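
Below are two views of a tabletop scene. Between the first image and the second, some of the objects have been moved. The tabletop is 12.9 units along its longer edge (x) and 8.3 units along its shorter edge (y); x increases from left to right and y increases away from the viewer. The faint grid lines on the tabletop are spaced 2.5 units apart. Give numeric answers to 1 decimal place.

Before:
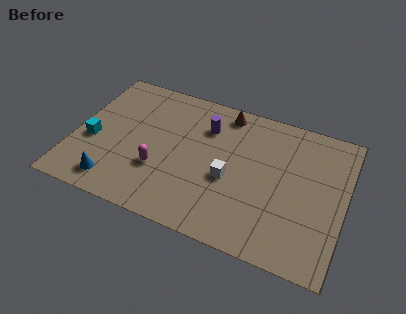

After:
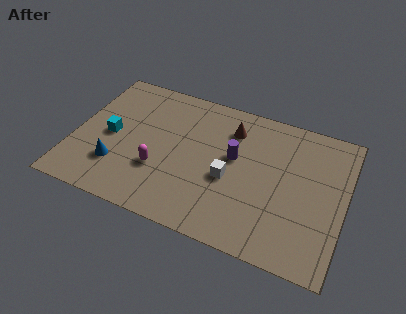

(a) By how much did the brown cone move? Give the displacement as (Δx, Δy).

(0.4, -0.9)

The brown cone was at about (6.9, 7.3) and moved to about (7.3, 6.4).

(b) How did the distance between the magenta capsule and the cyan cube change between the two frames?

-0.6

They were about 3.4 units apart before and 2.8 after — 0.6 units closer together.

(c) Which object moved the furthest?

the purple cylinder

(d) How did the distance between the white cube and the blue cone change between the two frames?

-0.3

They were about 5.7 units apart before and 5.4 after — 0.3 units closer together.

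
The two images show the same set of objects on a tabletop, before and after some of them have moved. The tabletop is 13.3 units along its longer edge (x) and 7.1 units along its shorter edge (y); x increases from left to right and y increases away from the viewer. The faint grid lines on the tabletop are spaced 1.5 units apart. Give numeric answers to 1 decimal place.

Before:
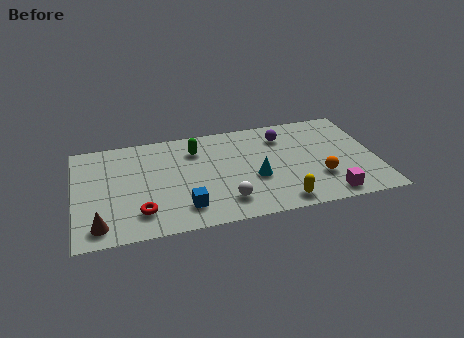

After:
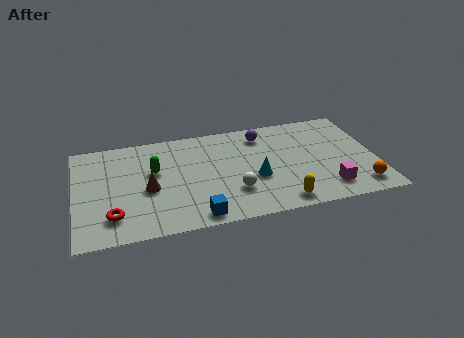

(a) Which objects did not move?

the cyan cone and the yellow capsule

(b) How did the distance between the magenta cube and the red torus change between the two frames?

+1.2

They were about 8.2 units apart before and 9.4 after — 1.2 units further apart.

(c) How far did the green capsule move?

2.2

The green capsule moved from about (5.4, 5.4) to (3.5, 4.3), a distance of √(1.9² + 1.1²) ≈ 2.2.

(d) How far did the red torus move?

1.2

From (2.8, 1.6) to (1.6, 1.6), the red torus covered √(1.2² + 0.0²) ≈ 1.2 units.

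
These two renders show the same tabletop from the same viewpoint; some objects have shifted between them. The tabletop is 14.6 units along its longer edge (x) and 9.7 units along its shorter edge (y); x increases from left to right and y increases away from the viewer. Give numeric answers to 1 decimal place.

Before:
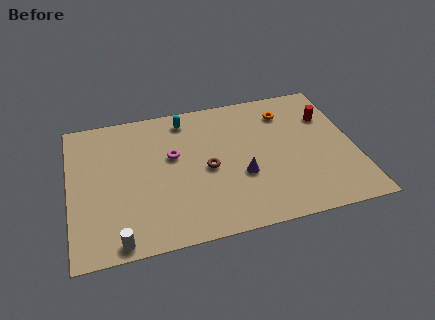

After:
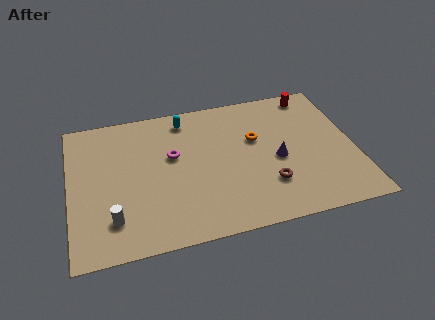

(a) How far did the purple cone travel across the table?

2.0

The purple cone moved from about (8.7, 3.6) to (10.6, 4.3), a distance of √(1.9² + 0.7²) ≈ 2.0.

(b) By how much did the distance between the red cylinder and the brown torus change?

-0.3

They were about 6.8 units apart before and 6.5 after — 0.3 units closer together.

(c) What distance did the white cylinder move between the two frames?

1.4

The white cylinder moved from about (2.3, 0.8) to (2.1, 2.2), a distance of √(0.2² + 1.4²) ≈ 1.4.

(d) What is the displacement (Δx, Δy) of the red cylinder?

(-0.6, 1.8)

The red cylinder was at about (13.4, 6.8) and moved to about (12.8, 8.6).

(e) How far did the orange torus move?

2.3

The orange torus was near (11.3, 7.6) before and (9.6, 6.0) after, so it travelled √(1.7² + 1.6²) ≈ 2.3 units.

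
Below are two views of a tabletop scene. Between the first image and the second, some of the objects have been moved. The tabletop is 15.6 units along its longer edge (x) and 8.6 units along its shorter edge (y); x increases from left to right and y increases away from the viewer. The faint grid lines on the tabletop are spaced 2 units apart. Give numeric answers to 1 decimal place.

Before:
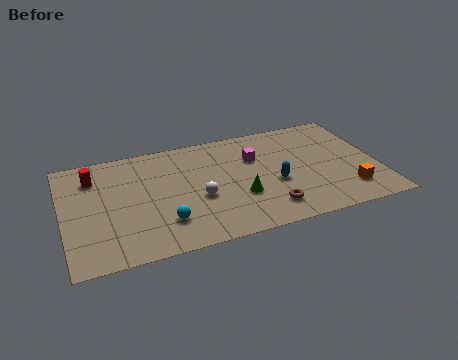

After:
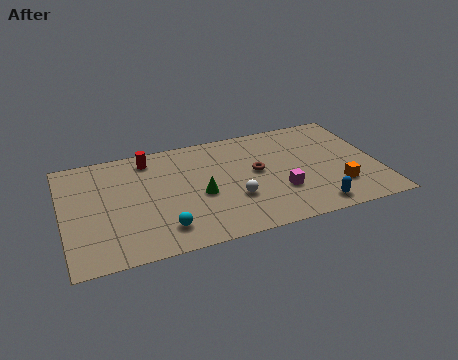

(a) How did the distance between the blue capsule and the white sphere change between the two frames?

+0.4

They were about 3.8 units apart before and 4.2 after — 0.4 units further apart.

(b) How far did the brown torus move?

3.0

The brown torus moved from about (9.9, 1.7) to (9.6, 4.7), a distance of √(0.3² + 3.0²) ≈ 3.0.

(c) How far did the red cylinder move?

2.9

From (1.6, 6.6) to (4.4, 7.3), the red cylinder covered √(2.8² + 0.7²) ≈ 2.9 units.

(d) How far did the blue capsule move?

2.9

From (10.4, 3.5) to (12.1, 1.1), the blue capsule covered √(1.7² + 2.4²) ≈ 2.9 units.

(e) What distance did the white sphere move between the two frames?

1.8

From (6.6, 3.5) to (8.3, 2.9), the white sphere covered √(1.7² + 0.6²) ≈ 1.8 units.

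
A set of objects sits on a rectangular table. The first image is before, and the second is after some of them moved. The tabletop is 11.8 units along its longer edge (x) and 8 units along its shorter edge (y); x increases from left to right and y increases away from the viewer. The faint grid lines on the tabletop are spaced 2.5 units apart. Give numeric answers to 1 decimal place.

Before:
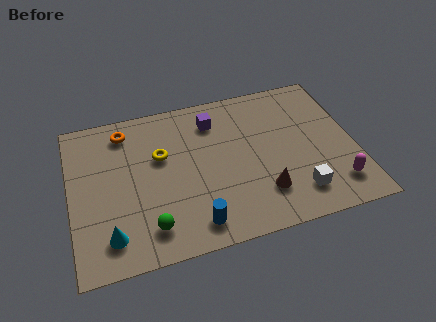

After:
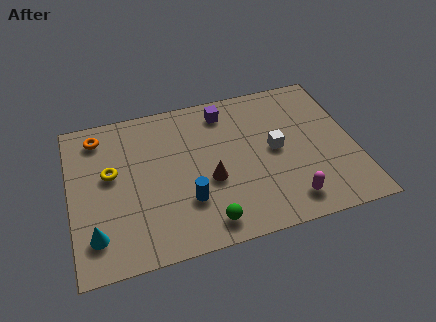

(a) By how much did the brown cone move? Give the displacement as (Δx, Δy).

(-2.1, 1.2)

The brown cone was at about (7.8, 2.0) and moved to about (5.7, 3.2).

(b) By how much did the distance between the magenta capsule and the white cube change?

+1.2

The distance was about 1.6 in the first image and 2.8 in the second, so they moved 1.2 units further apart.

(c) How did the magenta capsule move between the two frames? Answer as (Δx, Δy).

(-2.0, -0.3)

The magenta capsule started near (10.8, 1.6) and ended near (8.8, 1.3).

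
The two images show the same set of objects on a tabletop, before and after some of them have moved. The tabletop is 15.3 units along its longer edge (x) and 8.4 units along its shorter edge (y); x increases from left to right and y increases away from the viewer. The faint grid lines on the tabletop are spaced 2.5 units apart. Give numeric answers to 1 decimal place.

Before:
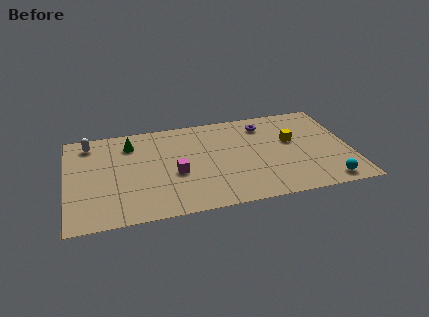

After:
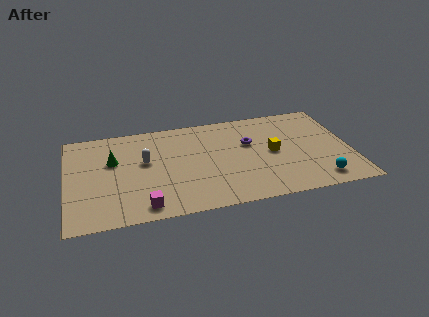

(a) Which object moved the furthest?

the white capsule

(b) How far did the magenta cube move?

3.0

From (5.8, 3.5) to (4.0, 1.1), the magenta cube covered √(1.8² + 2.4²) ≈ 3.0 units.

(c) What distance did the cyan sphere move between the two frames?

0.5

The cyan sphere moved from about (13.8, 1.0) to (13.4, 1.3), a distance of √(0.4² + 0.3²) ≈ 0.5.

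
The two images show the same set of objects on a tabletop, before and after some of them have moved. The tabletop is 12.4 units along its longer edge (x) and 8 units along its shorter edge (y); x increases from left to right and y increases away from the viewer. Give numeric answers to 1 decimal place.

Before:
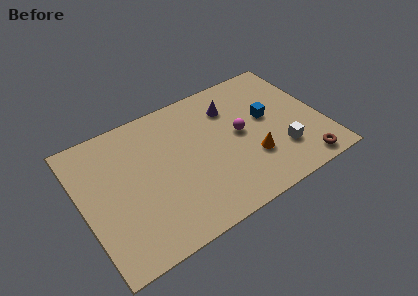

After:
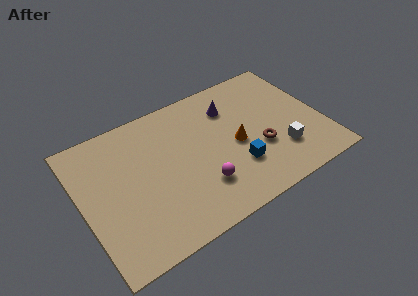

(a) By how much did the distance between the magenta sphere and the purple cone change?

+2.6

The distance was about 1.8 in the first image and 4.4 in the second, so they moved 2.6 units further apart.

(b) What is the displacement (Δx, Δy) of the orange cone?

(-0.6, 1.2)

The orange cone was at about (8.5, 2.5) and moved to about (7.9, 3.7).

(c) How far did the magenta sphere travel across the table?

3.1

From (8.2, 4.2) to (5.8, 2.2), the magenta sphere covered √(2.4² + 2.0²) ≈ 3.1 units.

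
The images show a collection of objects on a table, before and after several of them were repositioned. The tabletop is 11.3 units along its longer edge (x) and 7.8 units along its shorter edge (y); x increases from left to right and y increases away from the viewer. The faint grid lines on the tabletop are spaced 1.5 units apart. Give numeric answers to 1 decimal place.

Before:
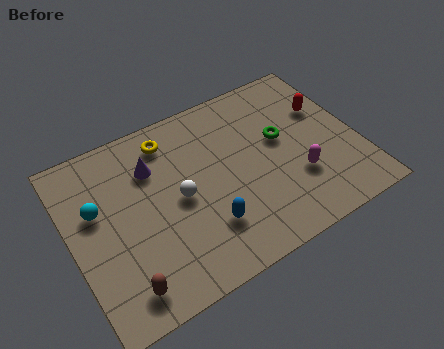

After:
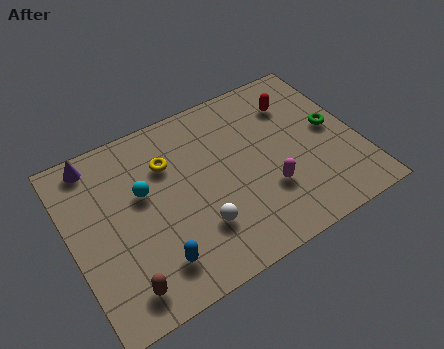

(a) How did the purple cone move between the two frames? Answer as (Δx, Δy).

(-2.1, 1.3)

The purple cone was at about (3.4, 5.6) and moved to about (1.3, 6.9).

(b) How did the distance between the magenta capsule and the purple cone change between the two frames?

+1.5

The distance was about 6.1 in the first image and 7.6 in the second, so they moved 1.5 units further apart.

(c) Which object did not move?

the brown capsule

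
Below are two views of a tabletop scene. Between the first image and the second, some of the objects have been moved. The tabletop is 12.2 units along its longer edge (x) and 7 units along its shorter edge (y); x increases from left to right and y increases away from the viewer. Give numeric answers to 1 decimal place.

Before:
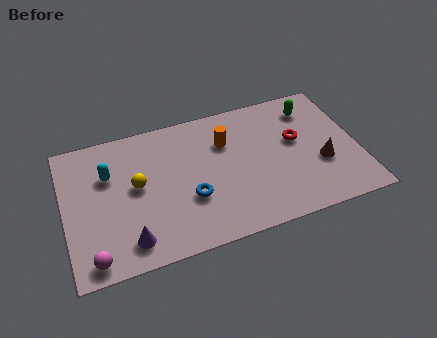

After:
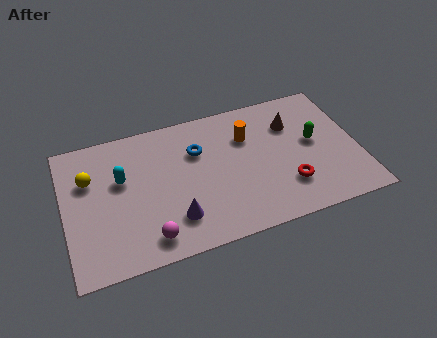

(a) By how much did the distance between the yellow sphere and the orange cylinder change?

+2.6

Before: roughly 4.0 units apart; after: 6.6. That's 2.6 units further apart.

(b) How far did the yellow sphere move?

2.1

The yellow sphere moved from about (3.0, 3.8) to (1.1, 4.7), a distance of √(1.9² + 0.9²) ≈ 2.1.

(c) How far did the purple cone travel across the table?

2.0

The purple cone moved from about (2.5, 1.2) to (4.4, 1.7), a distance of √(1.9² + 0.5²) ≈ 2.0.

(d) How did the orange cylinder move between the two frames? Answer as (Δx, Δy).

(0.9, 0.0)

From the two frames, the orange cylinder sits at roughly (6.8, 4.9) before and (7.7, 4.9) after.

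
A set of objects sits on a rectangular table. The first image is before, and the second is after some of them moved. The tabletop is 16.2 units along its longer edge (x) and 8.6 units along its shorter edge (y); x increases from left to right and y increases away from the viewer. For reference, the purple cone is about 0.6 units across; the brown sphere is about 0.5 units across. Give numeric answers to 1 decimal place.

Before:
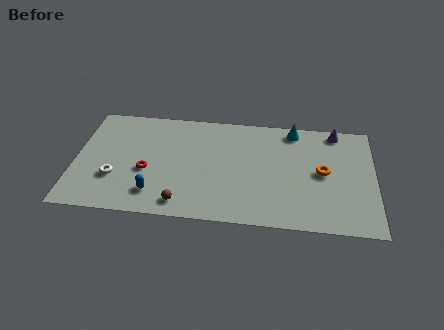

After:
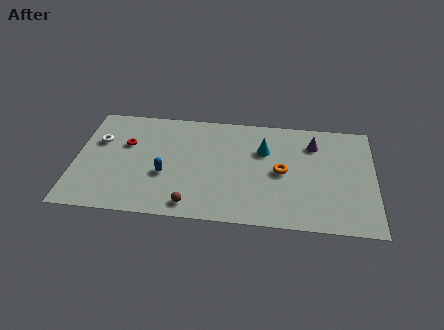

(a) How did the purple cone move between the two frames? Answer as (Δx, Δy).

(-1.2, -1.1)

The purple cone started near (14.1, 7.7) and ended near (12.9, 6.6).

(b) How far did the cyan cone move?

2.4

The cyan cone was near (11.8, 7.6) before and (10.2, 5.8) after, so it travelled √(1.6² + 1.8²) ≈ 2.4 units.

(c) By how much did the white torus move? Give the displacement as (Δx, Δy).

(-1.0, 2.8)

From the two frames, the white torus sits at roughly (2.2, 2.8) before and (1.2, 5.6) after.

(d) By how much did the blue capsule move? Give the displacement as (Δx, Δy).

(0.5, 1.5)

The blue capsule started near (4.4, 1.8) and ended near (4.9, 3.3).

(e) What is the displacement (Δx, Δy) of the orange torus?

(-2.2, -0.2)

From the two frames, the orange torus sits at roughly (13.4, 4.4) before and (11.2, 4.2) after.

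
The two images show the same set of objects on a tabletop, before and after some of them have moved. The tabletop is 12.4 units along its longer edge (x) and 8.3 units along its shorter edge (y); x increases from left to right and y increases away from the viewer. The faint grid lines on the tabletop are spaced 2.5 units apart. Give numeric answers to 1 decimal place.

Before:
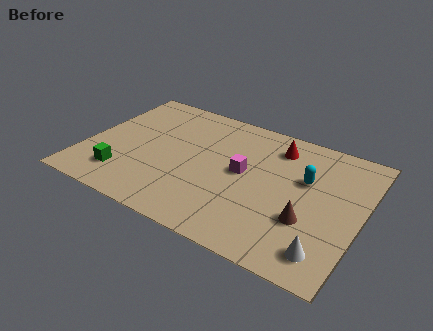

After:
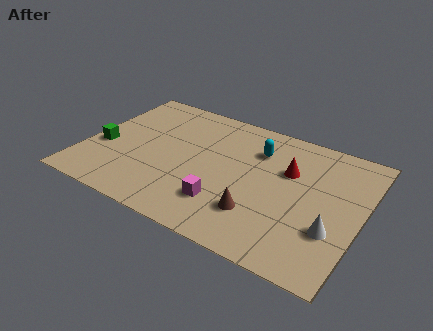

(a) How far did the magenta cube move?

2.4

The magenta cube moved from about (7.1, 4.4) to (6.6, 2.1), a distance of √(0.5² + 2.3²) ≈ 2.4.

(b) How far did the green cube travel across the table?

1.9

The green cube moved from about (2.0, 1.8) to (0.8, 3.3), a distance of √(1.2² + 1.5²) ≈ 1.9.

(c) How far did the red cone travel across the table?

1.5

The red cone moved from about (8.3, 6.7) to (9.0, 5.4), a distance of √(0.7² + 1.3²) ≈ 1.5.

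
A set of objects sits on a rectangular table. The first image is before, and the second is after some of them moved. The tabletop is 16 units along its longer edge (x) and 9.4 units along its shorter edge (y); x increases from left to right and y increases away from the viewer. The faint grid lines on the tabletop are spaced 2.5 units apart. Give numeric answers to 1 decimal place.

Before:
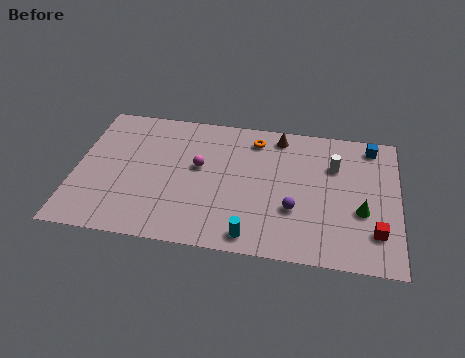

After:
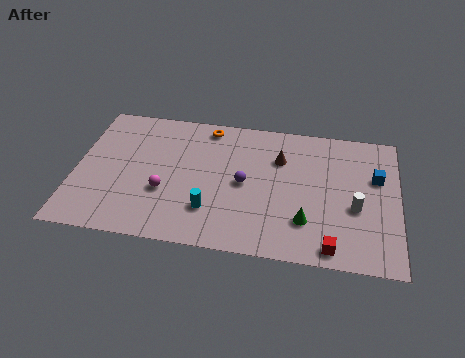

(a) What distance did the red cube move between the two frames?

2.5

The red cube moved from about (14.9, 2.3) to (12.8, 1.0), a distance of √(2.1² + 1.3²) ≈ 2.5.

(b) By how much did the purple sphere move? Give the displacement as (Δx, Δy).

(-2.5, 1.4)

The purple sphere started near (10.9, 3.2) and ended near (8.4, 4.6).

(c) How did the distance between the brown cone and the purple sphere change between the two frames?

-2.5

Before: roughly 5.1 units apart; after: 2.6. That's 2.5 units closer together.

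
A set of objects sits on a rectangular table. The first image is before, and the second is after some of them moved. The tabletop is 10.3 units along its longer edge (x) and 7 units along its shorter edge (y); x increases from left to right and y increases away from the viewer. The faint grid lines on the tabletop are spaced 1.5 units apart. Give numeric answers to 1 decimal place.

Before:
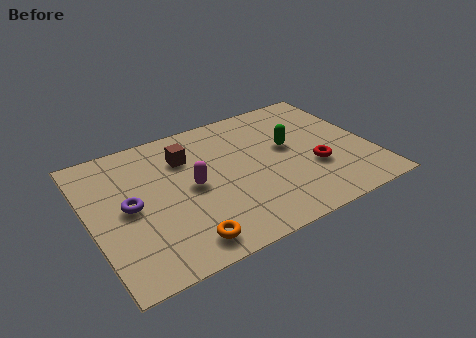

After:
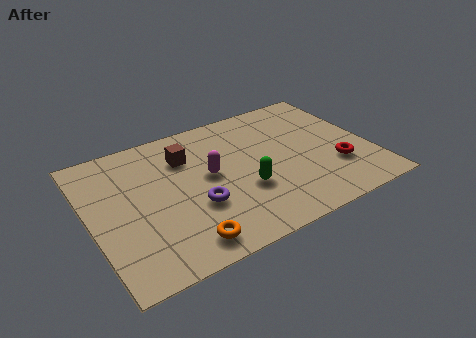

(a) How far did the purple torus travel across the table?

2.5

From (1.4, 3.5) to (3.7, 2.5), the purple torus covered √(2.3² + 1.0²) ≈ 2.5 units.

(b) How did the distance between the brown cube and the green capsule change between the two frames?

-0.7

They were about 3.9 units apart before and 3.2 after — 0.7 units closer together.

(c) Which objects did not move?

the orange torus and the brown cube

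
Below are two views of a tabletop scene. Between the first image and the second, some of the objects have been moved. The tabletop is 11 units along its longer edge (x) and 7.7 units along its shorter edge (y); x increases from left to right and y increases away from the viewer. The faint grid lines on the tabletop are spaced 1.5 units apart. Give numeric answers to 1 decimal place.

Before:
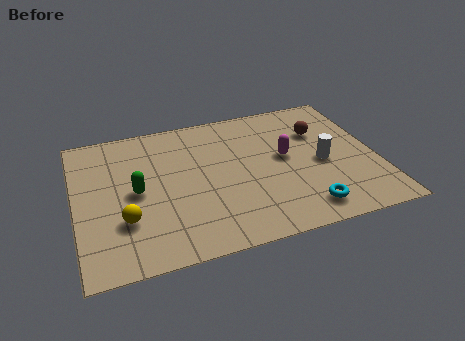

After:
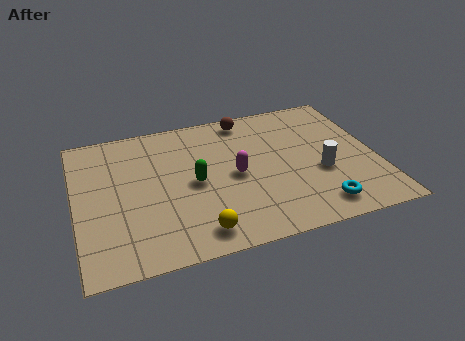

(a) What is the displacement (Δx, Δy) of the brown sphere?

(-2.6, 1.5)

The brown sphere started near (9.1, 5.3) and ended near (6.5, 6.8).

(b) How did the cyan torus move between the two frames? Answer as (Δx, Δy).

(0.5, 0.0)

The cyan torus started near (8.1, 1.2) and ended near (8.6, 1.2).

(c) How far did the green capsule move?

2.1

The green capsule was near (2.2, 3.8) before and (4.3, 3.7) after, so it travelled √(2.1² + 0.1²) ≈ 2.1 units.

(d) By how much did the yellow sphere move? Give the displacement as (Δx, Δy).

(2.5, -1.3)

From the two frames, the yellow sphere sits at roughly (1.7, 2.4) before and (4.2, 1.1) after.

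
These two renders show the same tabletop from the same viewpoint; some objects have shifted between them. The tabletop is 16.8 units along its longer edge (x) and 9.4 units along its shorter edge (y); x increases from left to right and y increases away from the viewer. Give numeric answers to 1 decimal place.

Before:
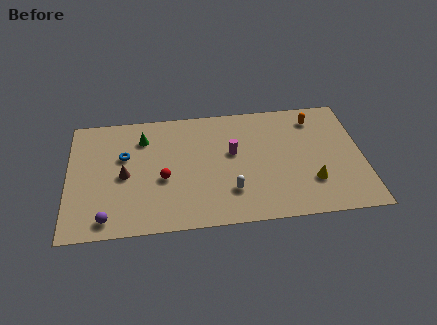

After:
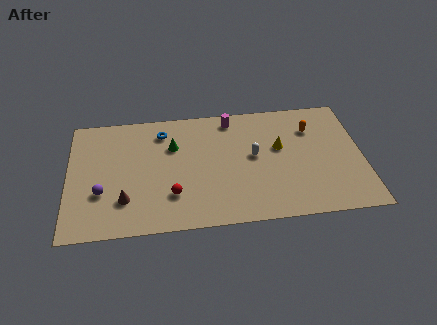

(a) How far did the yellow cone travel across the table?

3.4

From (13.8, 2.7) to (12.1, 5.6), the yellow cone covered √(1.7² + 2.9²) ≈ 3.4 units.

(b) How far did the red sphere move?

1.4

From (5.4, 3.9) to (5.9, 2.6), the red sphere covered √(0.5² + 1.3²) ≈ 1.4 units.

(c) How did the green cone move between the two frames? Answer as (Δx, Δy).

(1.7, -0.8)

The green cone was at about (4.3, 7.2) and moved to about (6.0, 6.4).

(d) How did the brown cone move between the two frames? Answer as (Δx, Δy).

(0.0, -1.9)

From the two frames, the brown cone sits at roughly (3.2, 4.4) before and (3.2, 2.5) after.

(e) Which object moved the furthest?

the yellow cone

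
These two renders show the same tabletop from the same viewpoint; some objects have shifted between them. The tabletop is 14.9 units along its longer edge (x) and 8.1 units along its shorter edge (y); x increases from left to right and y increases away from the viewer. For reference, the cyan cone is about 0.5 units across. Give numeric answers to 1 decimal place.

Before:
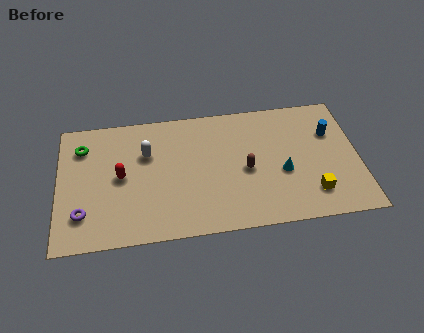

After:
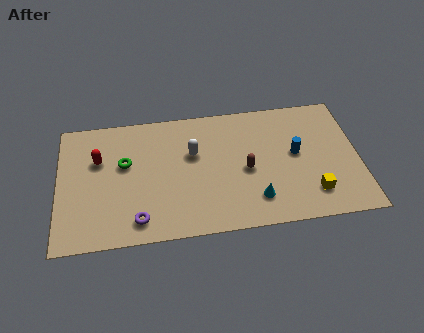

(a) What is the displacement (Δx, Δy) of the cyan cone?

(-1.4, -1.5)

From the two frames, the cyan cone sits at roughly (11.1, 3.3) before and (9.7, 1.8) after.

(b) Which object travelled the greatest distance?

the purple torus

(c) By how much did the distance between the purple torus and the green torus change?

-0.6

The distance was about 4.2 in the first image and 3.6 in the second, so they moved 0.6 units closer together.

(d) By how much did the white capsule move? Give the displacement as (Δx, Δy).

(2.3, -0.3)

From the two frames, the white capsule sits at roughly (4.4, 5.4) before and (6.7, 5.1) after.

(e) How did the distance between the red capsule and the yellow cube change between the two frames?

+1.4

The distance was about 9.7 in the first image and 11.1 in the second, so they moved 1.4 units further apart.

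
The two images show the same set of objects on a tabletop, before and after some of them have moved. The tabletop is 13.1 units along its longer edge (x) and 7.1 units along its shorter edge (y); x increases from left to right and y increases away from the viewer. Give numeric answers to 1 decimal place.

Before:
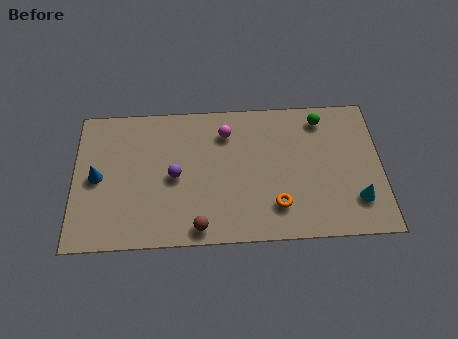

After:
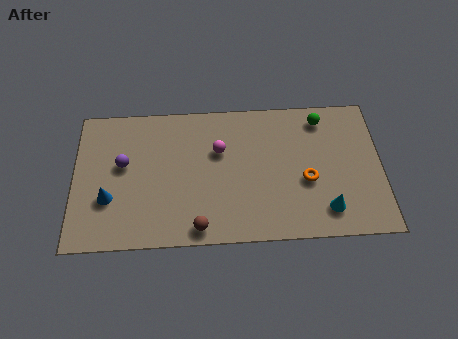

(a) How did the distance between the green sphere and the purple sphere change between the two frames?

+1.9

The distance was about 6.8 in the first image and 8.7 in the second, so they moved 1.9 units further apart.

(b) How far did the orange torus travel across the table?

1.8

From (8.6, 1.7) to (9.9, 2.9), the orange torus covered √(1.3² + 1.2²) ≈ 1.8 units.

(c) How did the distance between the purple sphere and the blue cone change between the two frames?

-1.5

The distance was about 3.3 in the first image and 1.8 in the second, so they moved 1.5 units closer together.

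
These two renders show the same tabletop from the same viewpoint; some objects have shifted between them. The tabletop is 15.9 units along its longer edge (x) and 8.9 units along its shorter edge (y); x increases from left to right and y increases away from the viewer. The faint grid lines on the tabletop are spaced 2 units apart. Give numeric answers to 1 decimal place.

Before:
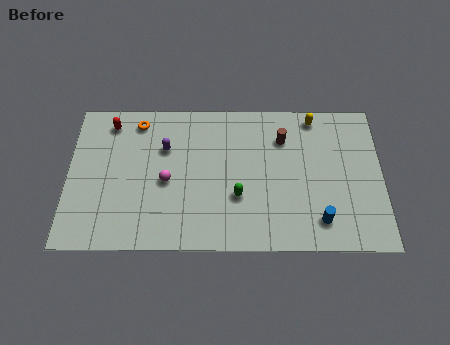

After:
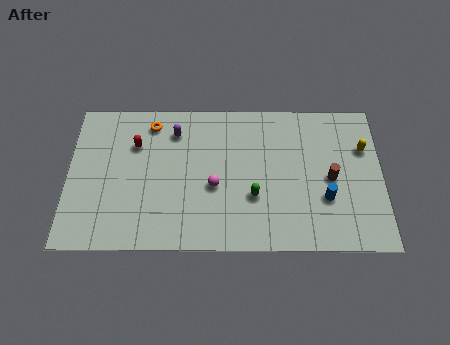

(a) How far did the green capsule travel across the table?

0.8

The green capsule was near (8.6, 3.1) before and (9.4, 3.1) after, so it travelled √(0.8² + 0.0²) ≈ 0.8 units.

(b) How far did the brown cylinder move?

3.4

The brown cylinder was near (10.9, 6.6) before and (13.3, 4.2) after, so it travelled √(2.4² + 2.4²) ≈ 3.4 units.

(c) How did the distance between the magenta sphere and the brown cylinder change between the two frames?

-0.5

The distance was about 6.4 in the first image and 5.9 in the second, so they moved 0.5 units closer together.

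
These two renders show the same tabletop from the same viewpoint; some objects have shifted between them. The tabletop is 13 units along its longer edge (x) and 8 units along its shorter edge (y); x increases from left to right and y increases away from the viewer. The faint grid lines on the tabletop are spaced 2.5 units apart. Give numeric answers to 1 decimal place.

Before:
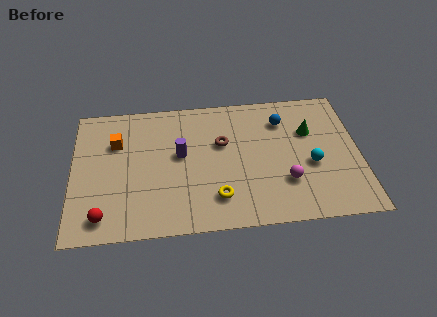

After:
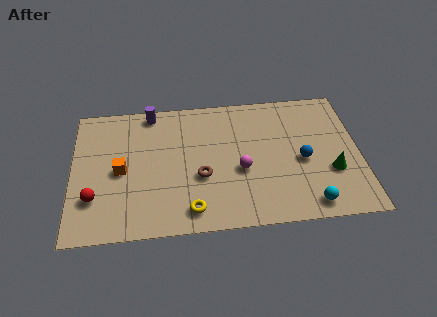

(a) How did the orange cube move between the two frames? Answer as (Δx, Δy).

(0.2, -1.7)

From the two frames, the orange cube sits at roughly (2.0, 5.5) before and (2.2, 3.8) after.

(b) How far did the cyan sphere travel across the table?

2.3

From (10.8, 3.3) to (10.6, 1.0), the cyan sphere covered √(0.2² + 2.3²) ≈ 2.3 units.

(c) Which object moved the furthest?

the purple cylinder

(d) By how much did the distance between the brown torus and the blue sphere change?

+1.6

The distance was about 3.0 in the first image and 4.6 in the second, so they moved 1.6 units further apart.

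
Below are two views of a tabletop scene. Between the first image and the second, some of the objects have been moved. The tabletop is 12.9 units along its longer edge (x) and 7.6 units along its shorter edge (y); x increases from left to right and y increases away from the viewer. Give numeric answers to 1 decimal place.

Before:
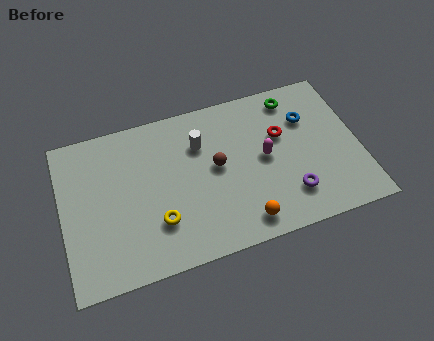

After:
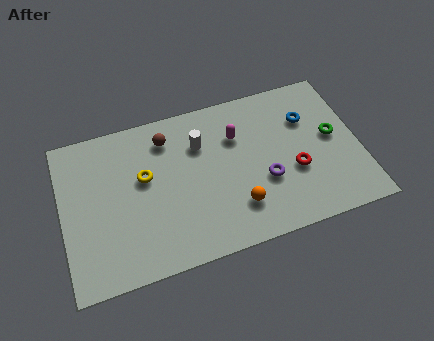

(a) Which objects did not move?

the blue torus and the white cylinder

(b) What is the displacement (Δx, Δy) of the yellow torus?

(-0.4, 2.3)

The yellow torus started near (4.0, 2.2) and ended near (3.6, 4.5).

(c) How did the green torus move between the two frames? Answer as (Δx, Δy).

(1.5, -2.4)

The green torus was at about (10.3, 6.5) and moved to about (11.8, 4.1).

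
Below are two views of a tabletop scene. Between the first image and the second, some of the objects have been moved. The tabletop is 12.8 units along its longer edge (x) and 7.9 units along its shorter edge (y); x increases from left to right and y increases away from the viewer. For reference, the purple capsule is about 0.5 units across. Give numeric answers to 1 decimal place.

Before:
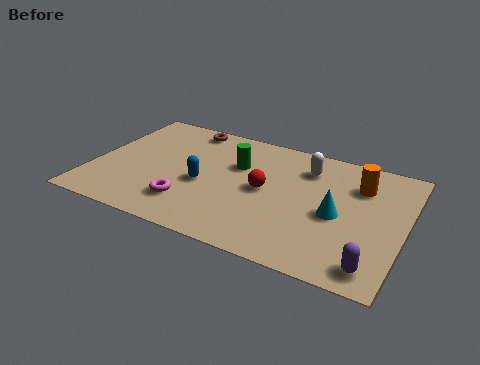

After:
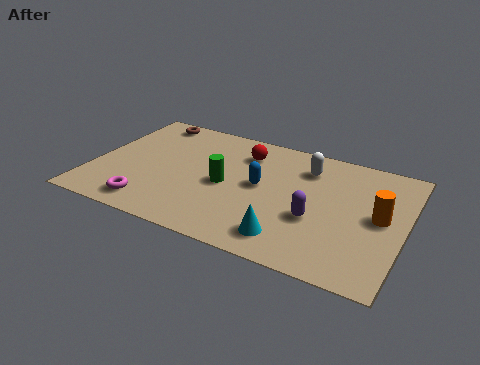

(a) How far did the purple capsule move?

3.1

From (11.8, 1.1) to (9.3, 3.0), the purple capsule covered √(2.5² + 1.9²) ≈ 3.1 units.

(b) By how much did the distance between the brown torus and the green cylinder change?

+2.0

They were about 3.0 units apart before and 5.0 after — 2.0 units further apart.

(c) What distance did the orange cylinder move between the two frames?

2.0

From (10.8, 5.8) to (11.8, 4.1), the orange cylinder covered √(1.0² + 1.7²) ≈ 2.0 units.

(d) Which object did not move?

the white capsule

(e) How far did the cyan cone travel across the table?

2.8

The cyan cone moved from about (10.1, 3.6) to (8.4, 1.4), a distance of √(1.7² + 2.2²) ≈ 2.8.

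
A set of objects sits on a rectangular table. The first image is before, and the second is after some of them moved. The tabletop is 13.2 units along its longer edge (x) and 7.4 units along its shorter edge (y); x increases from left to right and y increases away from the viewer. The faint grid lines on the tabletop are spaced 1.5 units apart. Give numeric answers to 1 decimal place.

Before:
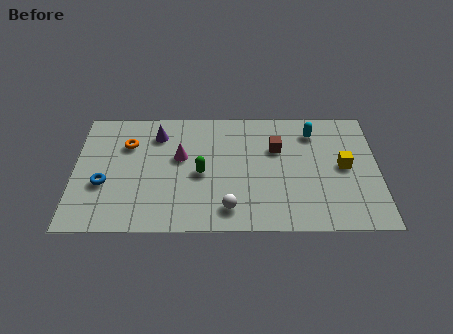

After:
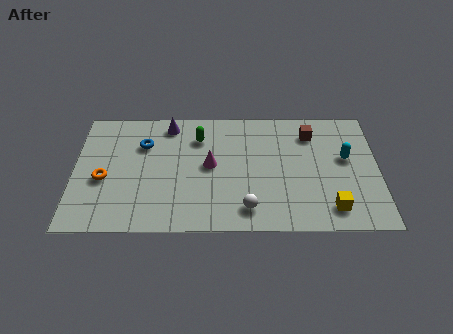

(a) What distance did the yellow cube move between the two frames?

2.6

The yellow cube was near (11.7, 3.8) before and (11.1, 1.3) after, so it travelled √(0.6² + 2.5²) ≈ 2.6 units.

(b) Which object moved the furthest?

the blue torus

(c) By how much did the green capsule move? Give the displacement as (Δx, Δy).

(-0.1, 2.2)

From the two frames, the green capsule sits at roughly (5.5, 3.4) before and (5.4, 5.6) after.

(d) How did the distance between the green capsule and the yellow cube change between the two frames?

+0.9

They were about 6.2 units apart before and 7.1 after — 0.9 units further apart.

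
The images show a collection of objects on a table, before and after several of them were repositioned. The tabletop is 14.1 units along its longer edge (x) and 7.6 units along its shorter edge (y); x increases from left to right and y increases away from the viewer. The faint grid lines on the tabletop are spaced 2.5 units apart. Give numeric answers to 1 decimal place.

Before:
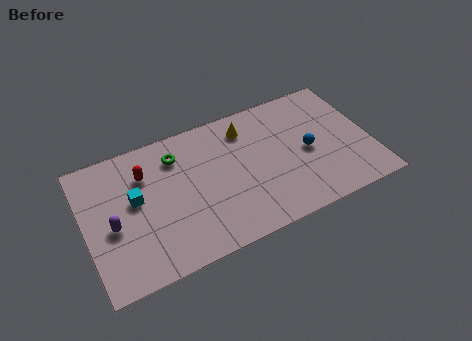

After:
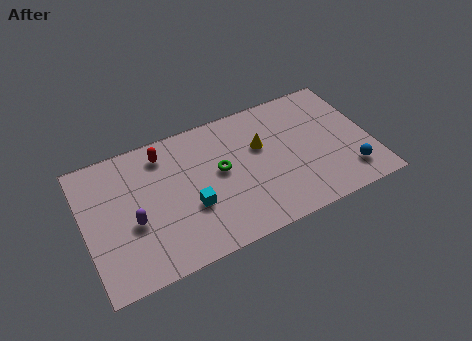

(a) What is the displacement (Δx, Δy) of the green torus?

(2.0, -1.7)

The green torus started near (4.7, 5.9) and ended near (6.7, 4.2).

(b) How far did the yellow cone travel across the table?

1.4

The yellow cone was near (8.2, 6.1) before and (8.8, 4.8) after, so it travelled √(0.6² + 1.3²) ≈ 1.4 units.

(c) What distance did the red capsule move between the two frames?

1.3

The red capsule moved from about (3.1, 5.5) to (4.1, 6.3), a distance of √(1.0² + 0.8²) ≈ 1.3.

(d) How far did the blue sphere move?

2.7

The blue sphere moved from about (11.0, 3.6) to (12.8, 1.6), a distance of √(1.8² + 2.0²) ≈ 2.7.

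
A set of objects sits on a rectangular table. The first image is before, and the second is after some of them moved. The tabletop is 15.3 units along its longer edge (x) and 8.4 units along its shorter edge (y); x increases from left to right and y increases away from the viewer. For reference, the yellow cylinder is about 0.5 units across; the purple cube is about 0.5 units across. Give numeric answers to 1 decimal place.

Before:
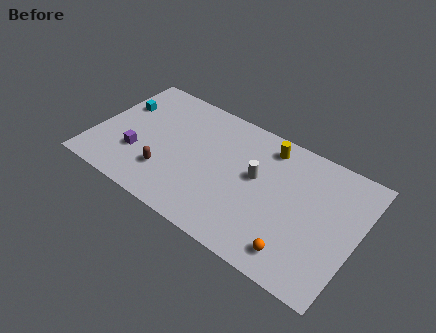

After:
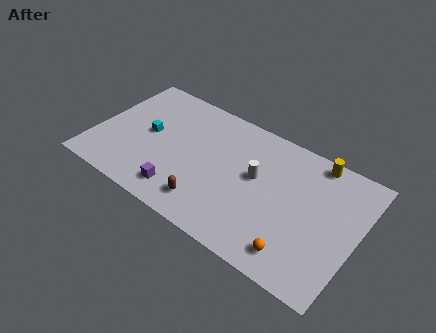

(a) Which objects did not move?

the white cylinder and the orange sphere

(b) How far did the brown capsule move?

2.7

The brown capsule was near (4.5, 2.3) before and (7.1, 1.6) after, so it travelled √(2.6² + 0.7²) ≈ 2.7 units.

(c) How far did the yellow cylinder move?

2.7

The yellow cylinder moved from about (9.7, 7.1) to (12.4, 7.6), a distance of √(2.7² + 0.5²) ≈ 2.7.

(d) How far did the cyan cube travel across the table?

2.2

From (1.1, 5.6) to (3.0, 4.4), the cyan cube covered √(1.9² + 1.2²) ≈ 2.2 units.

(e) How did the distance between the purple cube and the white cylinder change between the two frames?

-1.9

The distance was about 7.0 in the first image and 5.1 in the second, so they moved 1.9 units closer together.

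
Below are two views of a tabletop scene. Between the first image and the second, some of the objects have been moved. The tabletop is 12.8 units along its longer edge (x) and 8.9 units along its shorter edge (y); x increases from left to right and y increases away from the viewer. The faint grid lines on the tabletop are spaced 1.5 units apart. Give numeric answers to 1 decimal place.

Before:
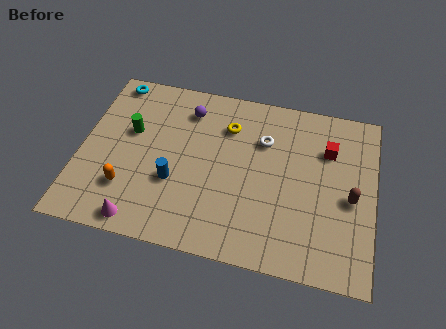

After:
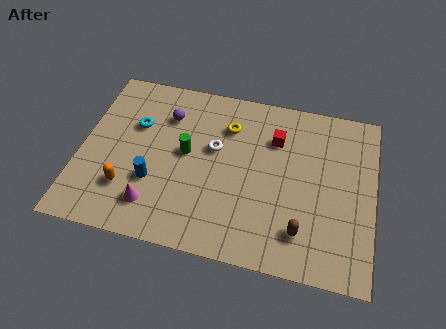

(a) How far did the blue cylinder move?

0.9

The blue cylinder moved from about (4.2, 3.2) to (3.3, 3.0), a distance of √(0.9² + 0.2²) ≈ 0.9.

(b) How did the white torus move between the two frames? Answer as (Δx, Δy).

(-2.1, -0.9)

From the two frames, the white torus sits at roughly (7.9, 6.2) before and (5.8, 5.3) after.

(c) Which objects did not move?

the orange capsule and the yellow torus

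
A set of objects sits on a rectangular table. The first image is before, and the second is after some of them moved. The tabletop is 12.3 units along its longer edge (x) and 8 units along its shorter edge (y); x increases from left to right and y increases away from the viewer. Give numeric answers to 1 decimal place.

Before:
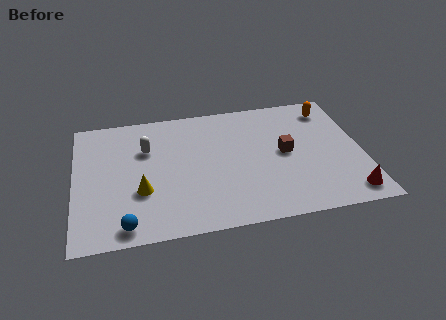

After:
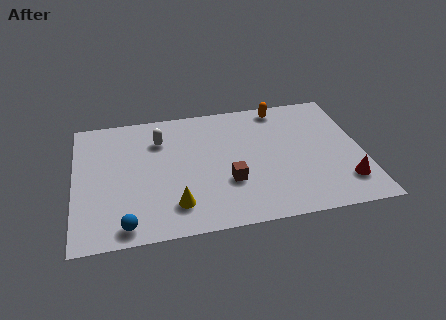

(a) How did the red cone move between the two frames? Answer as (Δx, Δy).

(-0.1, 0.7)

The red cone started near (11.5, 1.1) and ended near (11.4, 1.8).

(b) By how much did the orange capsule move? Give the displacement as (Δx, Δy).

(-2.1, 0.5)

The orange capsule started near (11.1, 6.6) and ended near (9.0, 7.1).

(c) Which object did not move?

the blue sphere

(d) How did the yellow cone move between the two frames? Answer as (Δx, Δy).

(1.4, -1.1)

From the two frames, the yellow cone sits at roughly (2.8, 2.8) before and (4.2, 1.7) after.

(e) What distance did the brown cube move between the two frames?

2.9

The brown cube was near (9.0, 4.1) before and (6.5, 2.7) after, so it travelled √(2.5² + 1.4²) ≈ 2.9 units.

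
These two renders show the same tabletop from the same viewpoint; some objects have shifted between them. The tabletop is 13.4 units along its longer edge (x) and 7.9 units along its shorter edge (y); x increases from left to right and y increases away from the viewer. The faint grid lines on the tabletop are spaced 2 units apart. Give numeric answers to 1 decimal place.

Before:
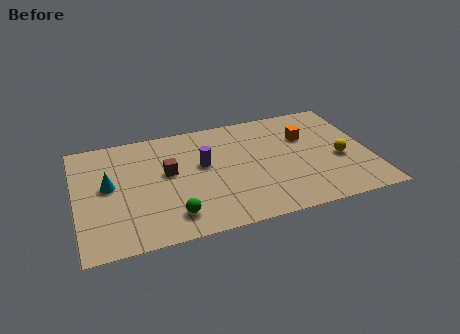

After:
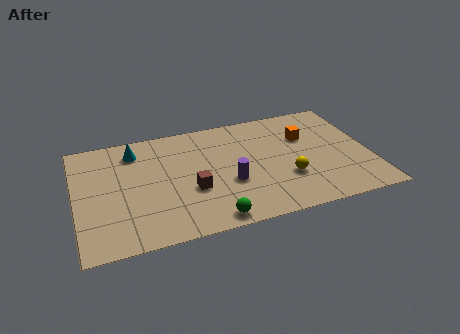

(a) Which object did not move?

the orange cube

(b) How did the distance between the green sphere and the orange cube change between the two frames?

-0.9

Before: roughly 7.4 units apart; after: 6.5. That's 0.9 units closer together.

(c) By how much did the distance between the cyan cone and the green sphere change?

+2.5

They were about 3.9 units apart before and 6.4 after — 2.5 units further apart.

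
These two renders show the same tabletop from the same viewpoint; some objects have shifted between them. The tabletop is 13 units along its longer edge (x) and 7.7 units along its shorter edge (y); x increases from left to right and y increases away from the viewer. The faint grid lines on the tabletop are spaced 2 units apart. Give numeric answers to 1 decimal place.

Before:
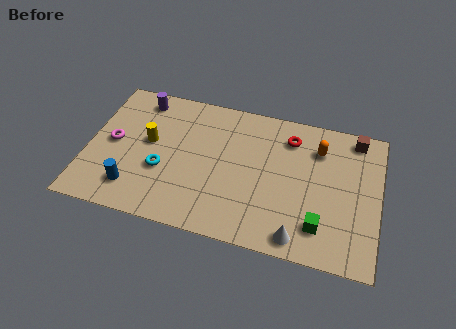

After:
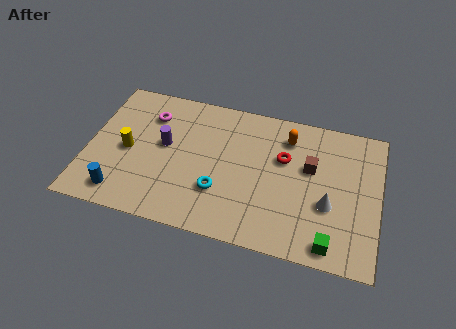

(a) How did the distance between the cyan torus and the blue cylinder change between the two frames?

+2.7

They were about 1.8 units apart before and 4.5 after — 2.7 units further apart.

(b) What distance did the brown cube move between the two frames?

2.8

The brown cube moved from about (11.8, 6.8) to (9.9, 4.7), a distance of √(1.9² + 2.1²) ≈ 2.8.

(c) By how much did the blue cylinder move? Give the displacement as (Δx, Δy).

(-0.5, -0.4)

From the two frames, the blue cylinder sits at roughly (2.2, 1.6) before and (1.7, 1.2) after.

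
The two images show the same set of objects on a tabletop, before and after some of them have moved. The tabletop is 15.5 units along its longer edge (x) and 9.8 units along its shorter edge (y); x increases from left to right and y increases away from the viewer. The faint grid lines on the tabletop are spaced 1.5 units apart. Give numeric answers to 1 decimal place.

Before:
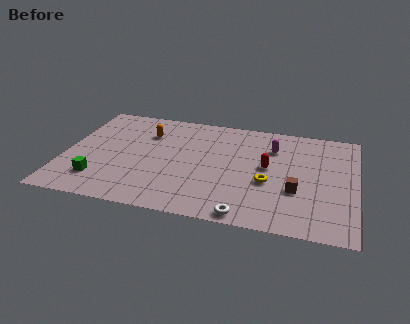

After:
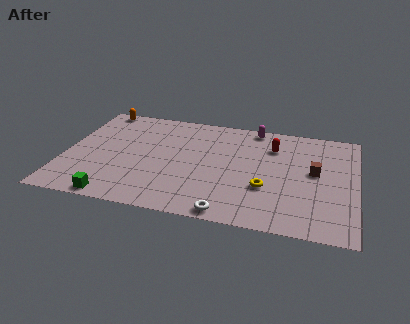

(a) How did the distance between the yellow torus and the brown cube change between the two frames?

+1.6

They were about 1.6 units apart before and 3.2 after — 1.6 units further apart.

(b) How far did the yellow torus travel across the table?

0.5

From (10.9, 3.9) to (10.8, 3.4), the yellow torus covered √(0.1² + 0.5²) ≈ 0.5 units.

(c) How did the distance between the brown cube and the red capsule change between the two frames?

+0.6

Before: roughly 2.4 units apart; after: 3.0. That's 0.6 units further apart.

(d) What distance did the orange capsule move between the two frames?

3.4

The orange capsule was near (4.2, 7.1) before and (1.4, 9.0) after, so it travelled √(2.8² + 1.9²) ≈ 3.4 units.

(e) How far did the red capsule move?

2.0

The red capsule moved from about (10.8, 5.3) to (11.0, 7.3), a distance of √(0.2² + 2.0²) ≈ 2.0.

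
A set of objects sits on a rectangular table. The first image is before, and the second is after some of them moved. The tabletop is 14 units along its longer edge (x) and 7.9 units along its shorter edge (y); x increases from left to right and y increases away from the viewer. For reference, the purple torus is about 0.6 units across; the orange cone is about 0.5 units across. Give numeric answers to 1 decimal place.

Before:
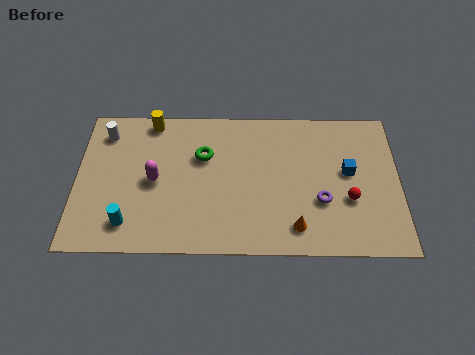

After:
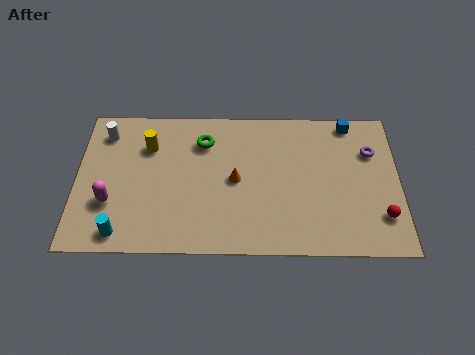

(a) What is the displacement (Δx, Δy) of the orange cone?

(-2.6, 2.5)

The orange cone was at about (9.5, 1.4) and moved to about (6.9, 3.9).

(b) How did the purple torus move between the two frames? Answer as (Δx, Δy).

(2.2, 2.7)

The purple torus started near (10.6, 2.8) and ended near (12.8, 5.5).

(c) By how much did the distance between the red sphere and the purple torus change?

+2.3

The distance was about 1.2 in the first image and 3.5 in the second, so they moved 2.3 units further apart.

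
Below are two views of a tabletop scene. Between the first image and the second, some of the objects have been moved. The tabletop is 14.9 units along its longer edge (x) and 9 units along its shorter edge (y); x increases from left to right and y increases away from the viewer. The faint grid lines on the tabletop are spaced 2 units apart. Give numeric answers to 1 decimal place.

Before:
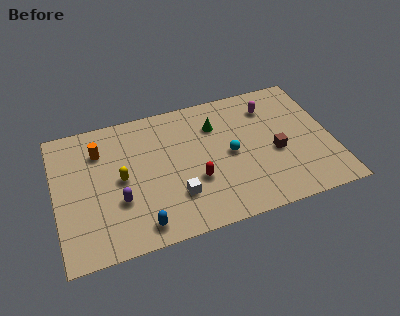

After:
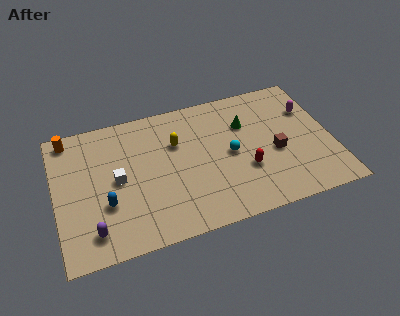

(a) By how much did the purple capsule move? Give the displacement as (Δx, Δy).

(-1.5, -1.5)

The purple capsule started near (3.3, 3.1) and ended near (1.8, 1.6).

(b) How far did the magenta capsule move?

2.2

From (11.8, 7.0) to (13.9, 6.2), the magenta capsule covered √(2.1² + 0.8²) ≈ 2.2 units.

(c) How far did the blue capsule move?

2.5

The blue capsule moved from about (4.3, 1.2) to (2.6, 3.1), a distance of √(1.7² + 1.9²) ≈ 2.5.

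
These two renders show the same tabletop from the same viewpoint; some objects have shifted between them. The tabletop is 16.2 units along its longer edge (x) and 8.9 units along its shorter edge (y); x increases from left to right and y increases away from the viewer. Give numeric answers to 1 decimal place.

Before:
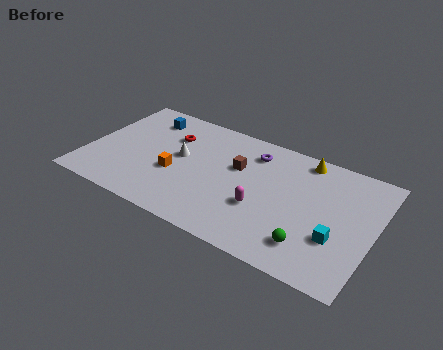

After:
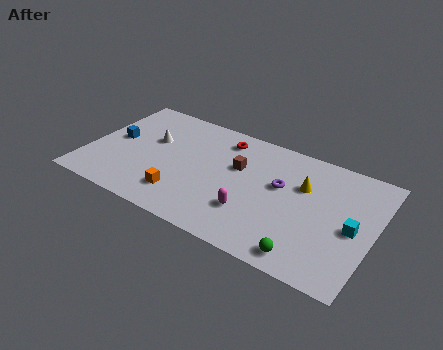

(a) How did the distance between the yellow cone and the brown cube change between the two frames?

-0.5

They were about 4.2 units apart before and 3.7 after — 0.5 units closer together.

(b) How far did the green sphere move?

0.8

The green sphere moved from about (13.0, 1.9) to (12.9, 1.1), a distance of √(0.1² + 0.8²) ≈ 0.8.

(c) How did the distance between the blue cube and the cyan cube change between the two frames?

+1.5

The distance was about 12.2 in the first image and 13.7 in the second, so they moved 1.5 units further apart.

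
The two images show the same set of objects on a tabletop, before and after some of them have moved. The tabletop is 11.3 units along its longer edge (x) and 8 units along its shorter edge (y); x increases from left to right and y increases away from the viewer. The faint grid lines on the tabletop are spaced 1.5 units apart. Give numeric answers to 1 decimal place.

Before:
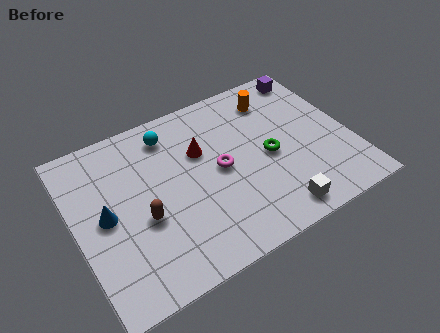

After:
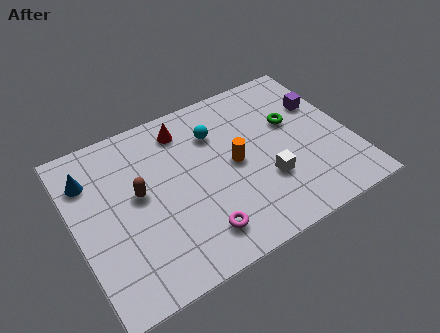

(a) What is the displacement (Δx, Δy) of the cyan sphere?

(1.8, -0.8)

From the two frames, the cyan sphere sits at roughly (4.2, 6.6) before and (6.0, 5.8) after.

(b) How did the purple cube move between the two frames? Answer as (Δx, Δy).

(0.1, -1.7)

From the two frames, the purple cube sits at roughly (10.3, 7.0) before and (10.4, 5.3) after.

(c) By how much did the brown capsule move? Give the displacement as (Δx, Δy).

(0.0, 1.2)

The brown capsule was at about (2.6, 3.2) and moved to about (2.6, 4.4).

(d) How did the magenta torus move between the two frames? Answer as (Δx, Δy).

(-1.3, -2.5)

From the two frames, the magenta torus sits at roughly (5.9, 4.0) before and (4.6, 1.5) after.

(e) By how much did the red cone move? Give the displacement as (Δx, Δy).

(-0.5, 1.4)

The red cone was at about (5.3, 5.2) and moved to about (4.8, 6.6).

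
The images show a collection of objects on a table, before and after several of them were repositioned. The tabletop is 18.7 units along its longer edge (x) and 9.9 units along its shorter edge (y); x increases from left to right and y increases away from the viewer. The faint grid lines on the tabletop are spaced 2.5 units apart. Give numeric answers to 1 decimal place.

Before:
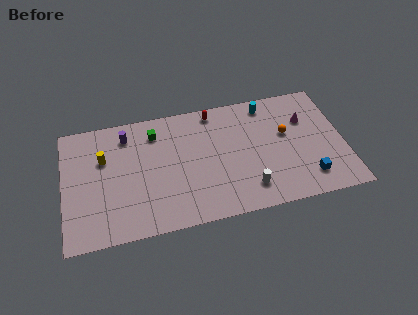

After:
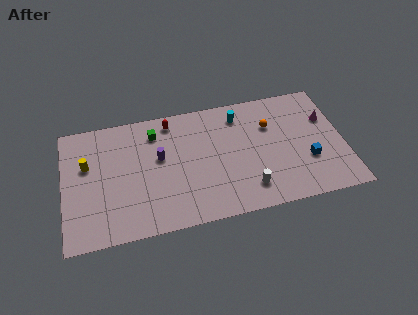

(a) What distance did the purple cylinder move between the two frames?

3.1

The purple cylinder was near (4.3, 8.1) before and (6.4, 5.8) after, so it travelled √(2.1² + 2.3²) ≈ 3.1 units.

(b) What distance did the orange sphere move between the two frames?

1.3

From (14.9, 5.9) to (13.9, 6.8), the orange sphere covered √(1.0² + 0.9²) ≈ 1.3 units.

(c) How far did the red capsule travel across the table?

2.9

From (10.2, 8.8) to (7.3, 8.6), the red capsule covered √(2.9² + 0.2²) ≈ 2.9 units.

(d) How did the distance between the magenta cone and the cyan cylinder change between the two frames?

+2.9

Before: roughly 3.1 units apart; after: 6.0. That's 2.9 units further apart.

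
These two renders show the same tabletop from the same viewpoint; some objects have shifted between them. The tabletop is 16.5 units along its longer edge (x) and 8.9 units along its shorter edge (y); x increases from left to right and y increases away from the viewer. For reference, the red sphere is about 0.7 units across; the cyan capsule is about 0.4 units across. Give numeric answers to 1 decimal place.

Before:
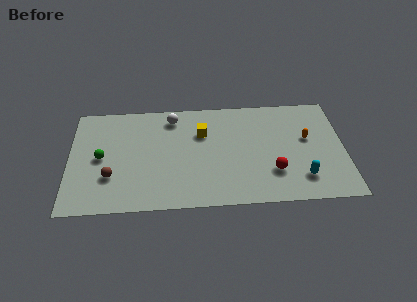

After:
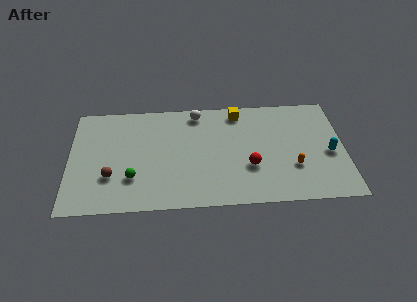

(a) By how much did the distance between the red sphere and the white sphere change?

-2.1

They were about 7.7 units apart before and 5.6 after — 2.1 units closer together.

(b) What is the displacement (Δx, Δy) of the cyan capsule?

(1.7, 1.9)

From the two frames, the cyan capsule sits at roughly (13.9, 2.0) before and (15.6, 3.9) after.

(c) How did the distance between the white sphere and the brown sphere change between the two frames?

+1.2

They were about 6.0 units apart before and 7.2 after — 1.2 units further apart.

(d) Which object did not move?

the brown sphere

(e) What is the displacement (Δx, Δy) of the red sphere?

(-1.4, 0.5)

The red sphere was at about (12.2, 2.6) and moved to about (10.8, 3.1).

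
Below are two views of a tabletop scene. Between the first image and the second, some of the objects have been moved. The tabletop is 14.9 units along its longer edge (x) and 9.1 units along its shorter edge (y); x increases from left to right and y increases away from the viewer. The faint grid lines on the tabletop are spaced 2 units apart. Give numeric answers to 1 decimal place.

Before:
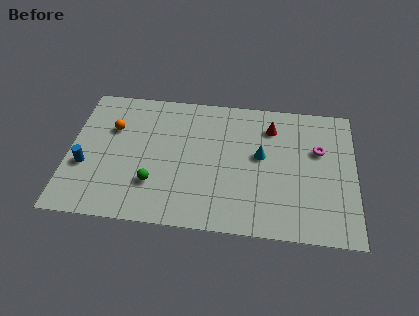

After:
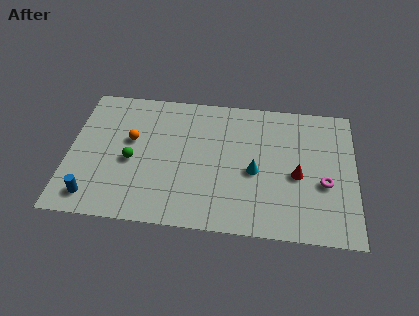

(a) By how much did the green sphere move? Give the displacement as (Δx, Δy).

(-1.2, 1.4)

From the two frames, the green sphere sits at roughly (4.5, 2.6) before and (3.3, 4.0) after.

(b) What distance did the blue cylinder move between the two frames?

2.1

From (0.9, 3.4) to (1.4, 1.4), the blue cylinder covered √(0.5² + 2.0²) ≈ 2.1 units.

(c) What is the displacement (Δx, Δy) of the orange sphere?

(1.0, -0.7)

The orange sphere was at about (2.2, 6.1) and moved to about (3.2, 5.4).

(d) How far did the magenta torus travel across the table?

2.2

The magenta torus was near (13.0, 5.8) before and (13.3, 3.6) after, so it travelled √(0.3² + 2.2²) ≈ 2.2 units.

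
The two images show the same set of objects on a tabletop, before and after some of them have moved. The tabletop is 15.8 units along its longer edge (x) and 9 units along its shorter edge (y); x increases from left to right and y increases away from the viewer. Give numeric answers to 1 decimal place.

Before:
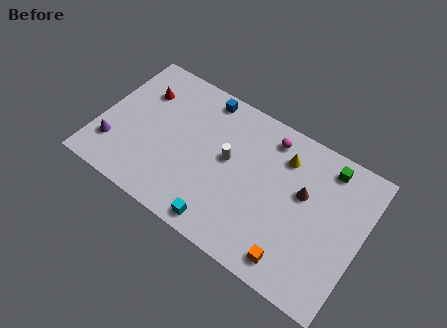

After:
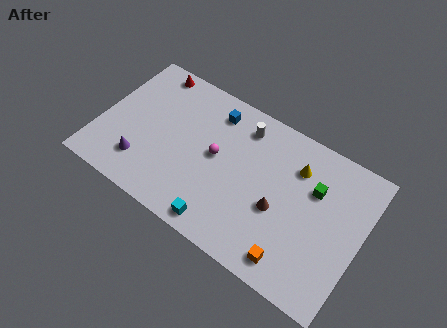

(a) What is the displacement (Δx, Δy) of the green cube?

(-0.5, -1.7)

The green cube was at about (13.3, 7.7) and moved to about (12.8, 6.0).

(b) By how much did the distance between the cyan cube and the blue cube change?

-0.8

The distance was about 7.4 in the first image and 6.6 in the second, so they moved 0.8 units closer together.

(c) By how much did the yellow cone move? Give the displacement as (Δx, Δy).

(0.8, -0.2)

The yellow cone started near (10.8, 6.9) and ended near (11.6, 6.7).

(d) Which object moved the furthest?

the magenta sphere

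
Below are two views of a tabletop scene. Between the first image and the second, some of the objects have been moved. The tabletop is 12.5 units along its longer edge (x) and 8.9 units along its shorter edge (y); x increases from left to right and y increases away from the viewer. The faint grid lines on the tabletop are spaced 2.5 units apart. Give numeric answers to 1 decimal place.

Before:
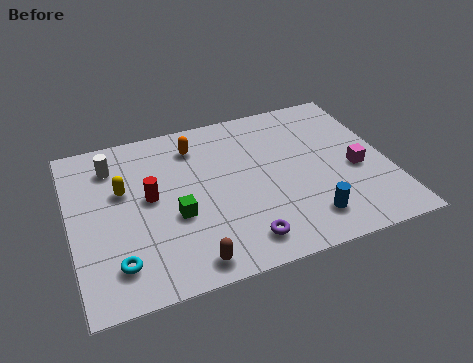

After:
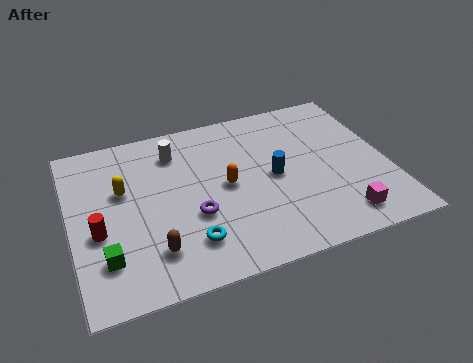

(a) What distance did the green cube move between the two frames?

3.1

The green cube was near (4.0, 3.5) before and (1.2, 2.2) after, so it travelled √(2.8² + 1.3²) ≈ 3.1 units.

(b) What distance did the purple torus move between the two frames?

2.5

The purple torus moved from about (6.4, 1.4) to (4.7, 3.3), a distance of √(1.7² + 1.9²) ≈ 2.5.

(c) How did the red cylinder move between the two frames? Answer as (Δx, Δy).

(-2.1, -1.2)

From the two frames, the red cylinder sits at roughly (3.1, 4.8) before and (1.0, 3.6) after.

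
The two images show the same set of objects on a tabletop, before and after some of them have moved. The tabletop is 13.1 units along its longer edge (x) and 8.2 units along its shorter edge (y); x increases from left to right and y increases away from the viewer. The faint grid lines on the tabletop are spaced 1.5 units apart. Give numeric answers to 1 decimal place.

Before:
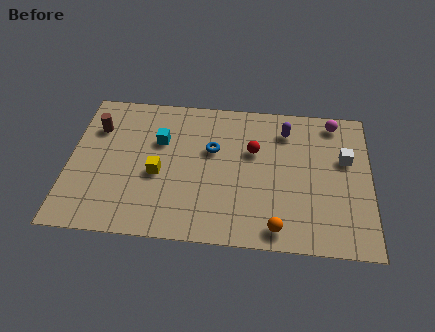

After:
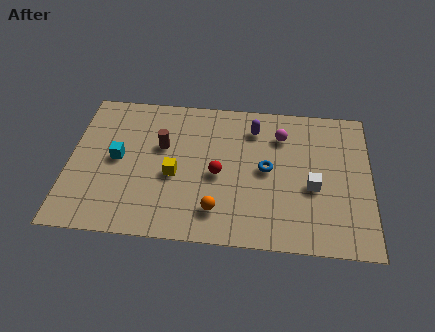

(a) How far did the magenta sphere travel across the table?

2.5

From (11.5, 7.2) to (9.2, 6.2), the magenta sphere covered √(2.3² + 1.0²) ≈ 2.5 units.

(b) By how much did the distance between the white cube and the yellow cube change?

-2.3

The distance was about 8.3 in the first image and 6.0 in the second, so they moved 2.3 units closer together.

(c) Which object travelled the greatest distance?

the brown cylinder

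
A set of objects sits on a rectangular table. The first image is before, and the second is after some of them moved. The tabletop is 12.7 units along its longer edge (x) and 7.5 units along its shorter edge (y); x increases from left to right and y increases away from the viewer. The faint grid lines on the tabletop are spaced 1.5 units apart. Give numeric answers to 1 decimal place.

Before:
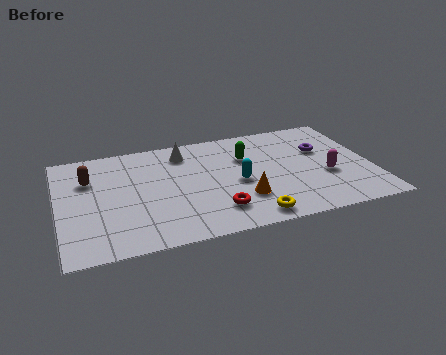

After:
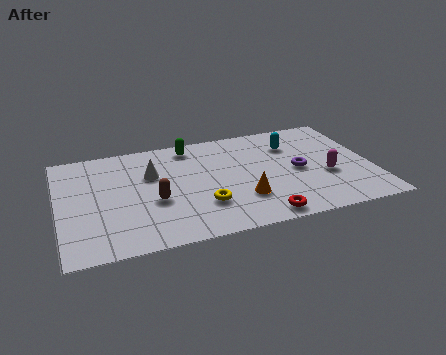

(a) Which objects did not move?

the orange cone and the magenta capsule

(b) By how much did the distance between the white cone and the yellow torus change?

-2.4

The distance was about 5.7 in the first image and 3.3 in the second, so they moved 2.4 units closer together.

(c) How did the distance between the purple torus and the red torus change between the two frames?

-2.2

The distance was about 5.5 in the first image and 3.3 in the second, so they moved 2.2 units closer together.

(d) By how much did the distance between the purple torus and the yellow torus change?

-0.9

The distance was about 5.1 in the first image and 4.2 in the second, so they moved 0.9 units closer together.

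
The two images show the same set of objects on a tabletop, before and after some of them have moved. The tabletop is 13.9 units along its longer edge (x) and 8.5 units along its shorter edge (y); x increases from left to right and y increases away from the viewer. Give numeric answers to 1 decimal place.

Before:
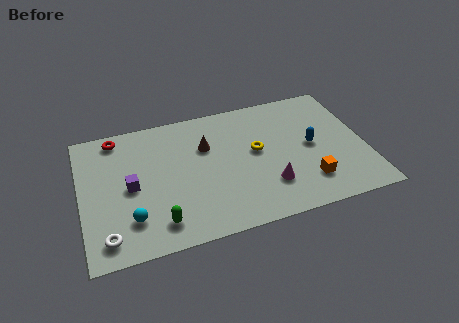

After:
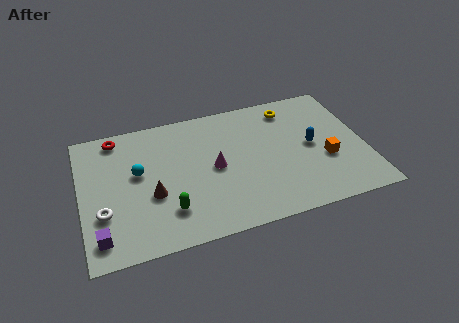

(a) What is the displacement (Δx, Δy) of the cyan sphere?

(0.5, 2.8)

From the two frames, the cyan sphere sits at roughly (2.3, 2.1) before and (2.8, 4.9) after.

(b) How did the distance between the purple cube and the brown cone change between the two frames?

-0.9

Before: roughly 4.1 units apart; after: 3.2. That's 0.9 units closer together.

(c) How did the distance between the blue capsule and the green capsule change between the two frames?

-0.7

Before: roughly 8.2 units apart; after: 7.5. That's 0.7 units closer together.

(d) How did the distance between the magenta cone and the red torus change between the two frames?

-3.1

The distance was about 8.8 in the first image and 5.7 in the second, so they moved 3.1 units closer together.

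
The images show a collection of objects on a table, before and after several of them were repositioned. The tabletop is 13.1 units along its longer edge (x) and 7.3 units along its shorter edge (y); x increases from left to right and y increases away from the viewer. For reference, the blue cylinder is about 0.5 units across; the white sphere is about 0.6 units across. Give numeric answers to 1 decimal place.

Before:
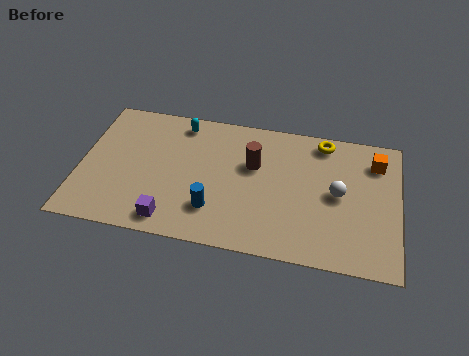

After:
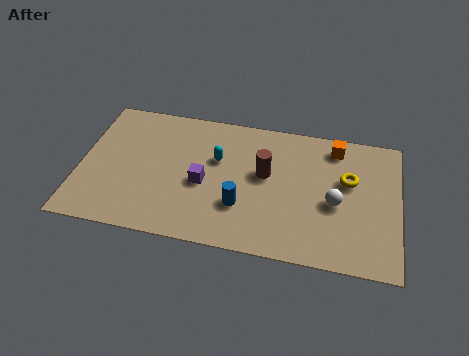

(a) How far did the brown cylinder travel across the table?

0.6

From (7.1, 4.6) to (7.6, 4.2), the brown cylinder covered √(0.5² + 0.4²) ≈ 0.6 units.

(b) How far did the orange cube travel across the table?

1.8

The orange cube was near (12.1, 5.7) before and (10.4, 6.2) after, so it travelled √(1.7² + 0.5²) ≈ 1.8 units.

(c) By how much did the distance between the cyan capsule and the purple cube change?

-3.8

The distance was about 5.3 in the first image and 1.5 in the second, so they moved 3.8 units closer together.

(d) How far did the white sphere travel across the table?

0.5

The white sphere moved from about (10.6, 3.7) to (10.5, 3.2), a distance of √(0.1² + 0.5²) ≈ 0.5.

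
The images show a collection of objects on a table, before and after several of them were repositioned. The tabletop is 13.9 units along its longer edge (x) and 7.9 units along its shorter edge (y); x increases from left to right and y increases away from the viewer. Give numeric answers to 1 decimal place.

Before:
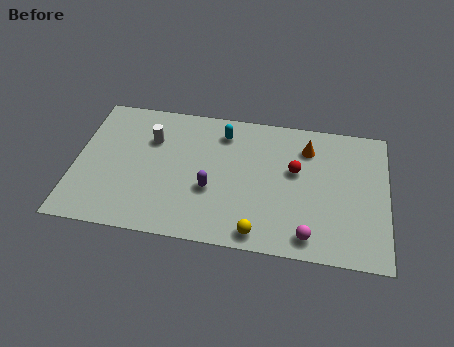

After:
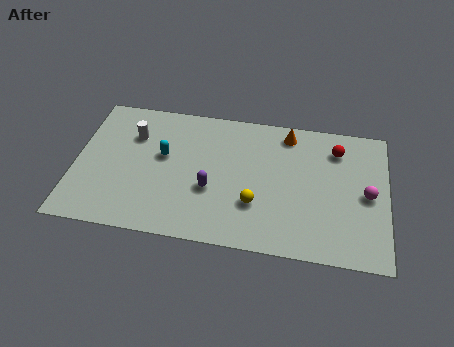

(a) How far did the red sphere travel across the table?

2.3

The red sphere moved from about (9.8, 4.7) to (11.6, 6.2), a distance of √(1.8² + 1.5²) ≈ 2.3.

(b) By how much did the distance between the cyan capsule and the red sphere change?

+4.2

They were about 3.7 units apart before and 7.9 after — 4.2 units further apart.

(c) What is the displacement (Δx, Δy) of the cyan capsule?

(-2.6, -1.8)

The cyan capsule started near (6.5, 6.4) and ended near (3.9, 4.6).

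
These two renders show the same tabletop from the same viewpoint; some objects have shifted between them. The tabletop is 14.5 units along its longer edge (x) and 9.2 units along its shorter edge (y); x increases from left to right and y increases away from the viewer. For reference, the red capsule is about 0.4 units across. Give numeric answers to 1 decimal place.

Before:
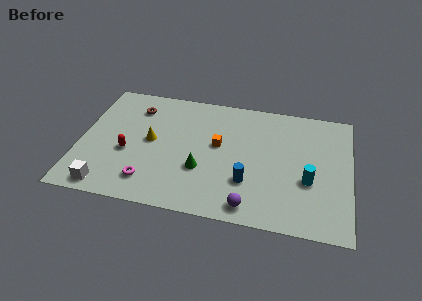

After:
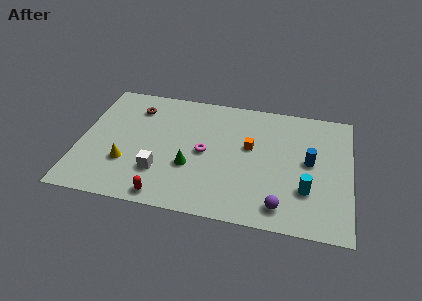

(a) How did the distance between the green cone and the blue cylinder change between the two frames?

+4.0

They were about 2.5 units apart before and 6.5 after — 4.0 units further apart.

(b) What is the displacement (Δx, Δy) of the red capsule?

(2.2, -2.8)

The red capsule was at about (2.6, 3.7) and moved to about (4.8, 0.9).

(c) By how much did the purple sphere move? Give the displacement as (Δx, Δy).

(1.6, 0.3)

The purple sphere was at about (9.3, 1.1) and moved to about (10.9, 1.4).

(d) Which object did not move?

the brown torus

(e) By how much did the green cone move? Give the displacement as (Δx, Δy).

(-0.6, 0.1)

The green cone started near (6.6, 3.2) and ended near (6.0, 3.3).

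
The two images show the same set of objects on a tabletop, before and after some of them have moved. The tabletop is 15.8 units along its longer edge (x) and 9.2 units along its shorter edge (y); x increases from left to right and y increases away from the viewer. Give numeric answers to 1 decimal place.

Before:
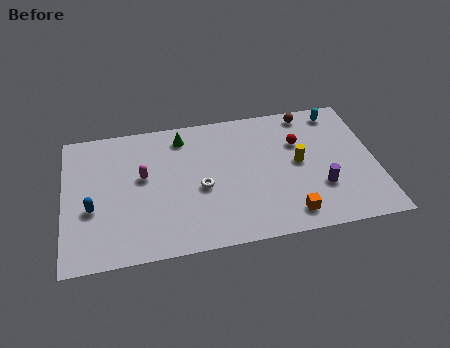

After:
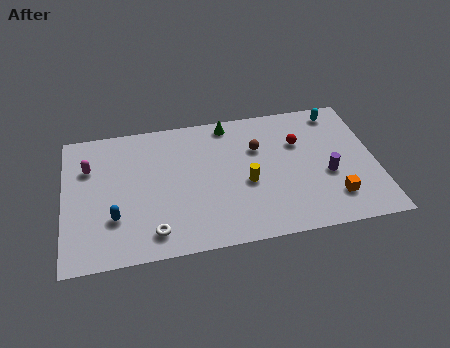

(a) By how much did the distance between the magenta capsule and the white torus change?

+2.6

Before: roughly 3.2 units apart; after: 5.8. That's 2.6 units further apart.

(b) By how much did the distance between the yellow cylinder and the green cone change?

-2.1

They were about 6.5 units apart before and 4.4 after — 2.1 units closer together.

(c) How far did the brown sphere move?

3.4

The brown sphere was near (12.6, 8.2) before and (9.9, 6.2) after, so it travelled √(2.7² + 2.0²) ≈ 3.4 units.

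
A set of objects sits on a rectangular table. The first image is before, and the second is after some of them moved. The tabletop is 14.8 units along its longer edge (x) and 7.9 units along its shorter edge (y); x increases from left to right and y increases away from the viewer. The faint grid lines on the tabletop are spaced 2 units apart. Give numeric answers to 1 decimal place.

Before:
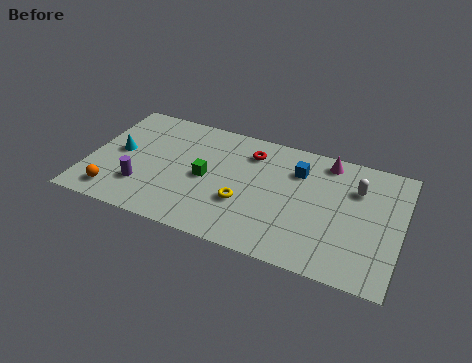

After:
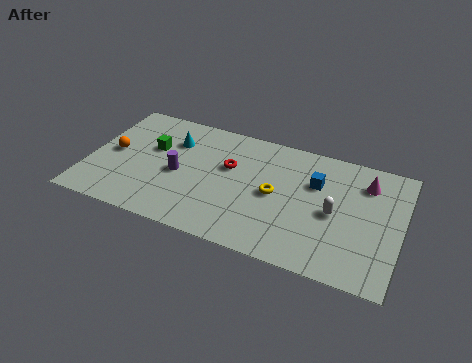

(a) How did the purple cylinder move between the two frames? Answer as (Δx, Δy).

(1.6, 1.4)

From the two frames, the purple cylinder sits at roughly (2.7, 2.2) before and (4.3, 3.6) after.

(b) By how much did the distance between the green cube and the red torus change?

+0.6

The distance was about 3.1 in the first image and 3.7 in the second, so they moved 0.6 units further apart.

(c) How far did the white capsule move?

2.1

The white capsule moved from about (12.6, 5.6) to (11.7, 3.7), a distance of √(0.9² + 1.9²) ≈ 2.1.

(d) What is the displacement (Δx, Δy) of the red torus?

(-0.9, -1.3)

From the two frames, the red torus sits at roughly (7.5, 6.2) before and (6.6, 4.9) after.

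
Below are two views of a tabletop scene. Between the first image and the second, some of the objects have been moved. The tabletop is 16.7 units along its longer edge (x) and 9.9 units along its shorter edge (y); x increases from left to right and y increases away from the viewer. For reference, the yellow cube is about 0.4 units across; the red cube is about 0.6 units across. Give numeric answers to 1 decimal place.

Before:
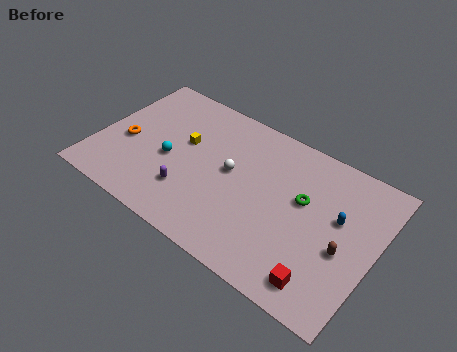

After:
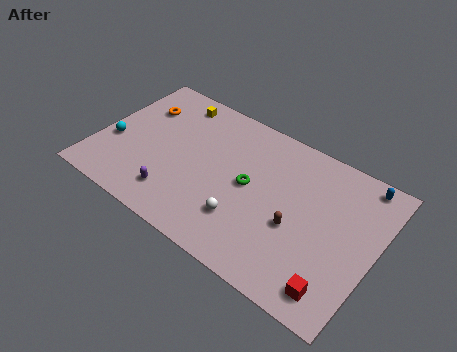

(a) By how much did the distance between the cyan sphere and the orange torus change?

+0.7

They were about 2.7 units apart before and 3.4 after — 0.7 units further apart.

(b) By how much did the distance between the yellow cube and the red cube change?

+3.0

They were about 10.2 units apart before and 13.2 after — 3.0 units further apart.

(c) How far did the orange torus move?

2.9

The orange torus was near (1.7, 4.2) before and (2.0, 7.1) after, so it travelled √(0.3² + 2.9²) ≈ 2.9 units.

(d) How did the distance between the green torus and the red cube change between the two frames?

+2.0

The distance was about 4.8 in the first image and 6.8 in the second, so they moved 2.0 units further apart.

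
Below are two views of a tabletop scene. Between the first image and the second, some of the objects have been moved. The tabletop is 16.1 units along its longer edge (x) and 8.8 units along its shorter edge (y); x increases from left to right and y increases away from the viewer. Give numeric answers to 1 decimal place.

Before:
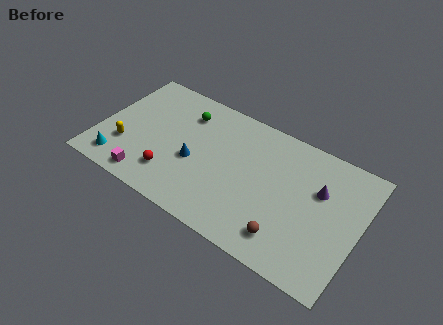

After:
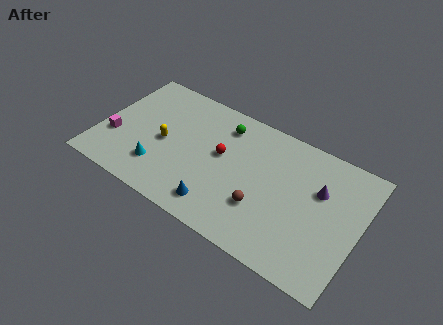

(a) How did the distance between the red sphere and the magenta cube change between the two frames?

+5.2

They were about 1.6 units apart before and 6.8 after — 5.2 units further apart.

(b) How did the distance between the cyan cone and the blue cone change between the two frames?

-1.0

Before: roughly 5.0 units apart; after: 4.0. That's 1.0 units closer together.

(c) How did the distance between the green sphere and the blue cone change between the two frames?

+2.3

Before: roughly 3.3 units apart; after: 5.6. That's 2.3 units further apart.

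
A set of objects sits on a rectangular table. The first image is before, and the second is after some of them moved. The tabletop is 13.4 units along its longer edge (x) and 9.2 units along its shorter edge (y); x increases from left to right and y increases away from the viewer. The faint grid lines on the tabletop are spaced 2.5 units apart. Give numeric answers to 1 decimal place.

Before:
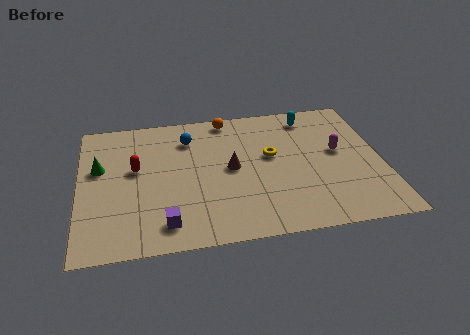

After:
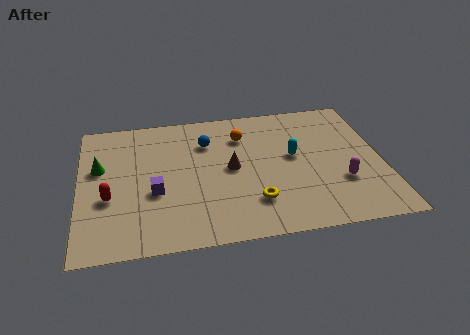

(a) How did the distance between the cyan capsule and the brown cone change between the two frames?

-2.0

The distance was about 4.8 in the first image and 2.8 in the second, so they moved 2.0 units closer together.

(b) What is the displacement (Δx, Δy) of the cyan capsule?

(-0.9, -2.7)

From the two frames, the cyan capsule sits at roughly (10.4, 7.8) before and (9.5, 5.1) after.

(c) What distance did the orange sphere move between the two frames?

1.5

The orange sphere moved from about (6.7, 8.3) to (7.3, 6.9), a distance of √(0.6² + 1.4²) ≈ 1.5.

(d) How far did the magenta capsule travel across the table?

2.1

The magenta capsule was near (11.5, 5.1) before and (11.5, 3.0) after, so it travelled √(0.0² + 2.1²) ≈ 2.1 units.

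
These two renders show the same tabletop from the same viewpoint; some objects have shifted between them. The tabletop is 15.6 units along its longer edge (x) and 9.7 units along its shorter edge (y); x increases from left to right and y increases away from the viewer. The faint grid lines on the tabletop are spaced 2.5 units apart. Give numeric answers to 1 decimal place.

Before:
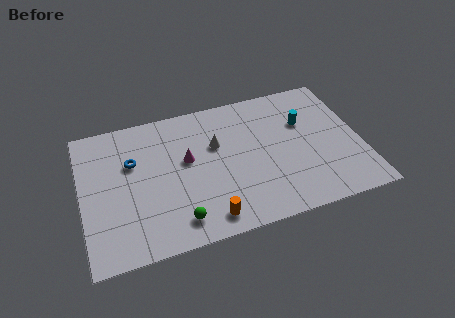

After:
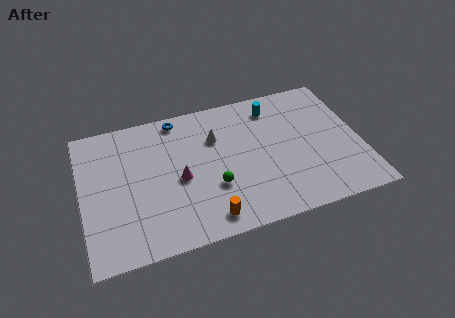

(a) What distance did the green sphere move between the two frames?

2.7

From (5.1, 1.6) to (7.2, 3.3), the green sphere covered √(2.1² + 1.7²) ≈ 2.7 units.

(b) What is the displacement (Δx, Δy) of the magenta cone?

(-0.5, -1.2)

The magenta cone was at about (5.9, 5.6) and moved to about (5.4, 4.4).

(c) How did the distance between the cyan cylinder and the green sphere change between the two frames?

-2.9

They were about 8.9 units apart before and 6.0 after — 2.9 units closer together.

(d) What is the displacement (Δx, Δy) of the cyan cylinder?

(-1.6, 1.6)

The cyan cylinder was at about (12.6, 6.4) and moved to about (11.0, 8.0).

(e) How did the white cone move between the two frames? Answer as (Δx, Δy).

(0.0, 0.5)

The white cone started near (7.6, 6.2) and ended near (7.6, 6.7).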